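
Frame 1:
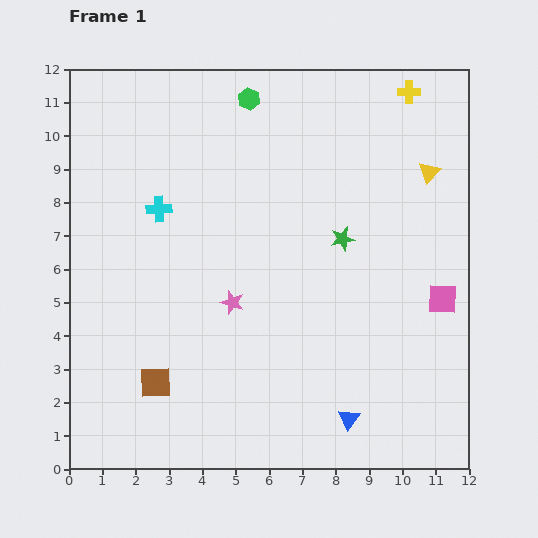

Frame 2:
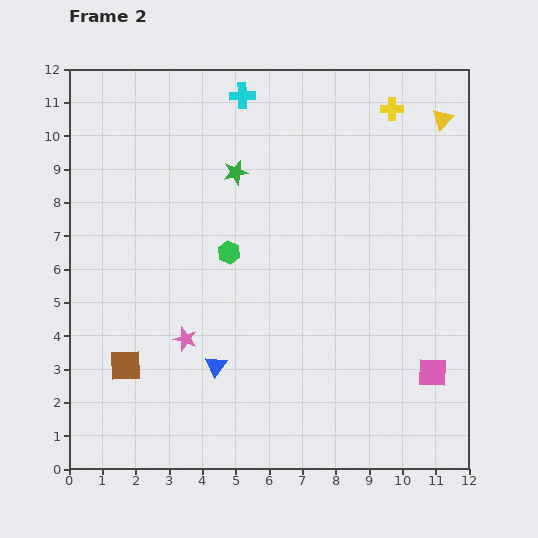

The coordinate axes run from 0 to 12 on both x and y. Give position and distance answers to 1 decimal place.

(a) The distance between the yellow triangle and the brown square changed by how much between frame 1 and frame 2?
+1.7

Distance in frame 1: 10.3. Distance in frame 2: 12.0.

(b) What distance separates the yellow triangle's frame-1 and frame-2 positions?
1.6

The yellow triangle moved from (10.8, 8.9) to (11.2, 10.5), a distance of √(0.4² + 1.6²) ≈ 1.6.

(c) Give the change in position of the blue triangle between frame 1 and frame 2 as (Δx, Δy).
(-4.0, 1.6)

The blue triangle was at (8.4, 1.5) in frame 1 and (4.4, 3.1) in frame 2.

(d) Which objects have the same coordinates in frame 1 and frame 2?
none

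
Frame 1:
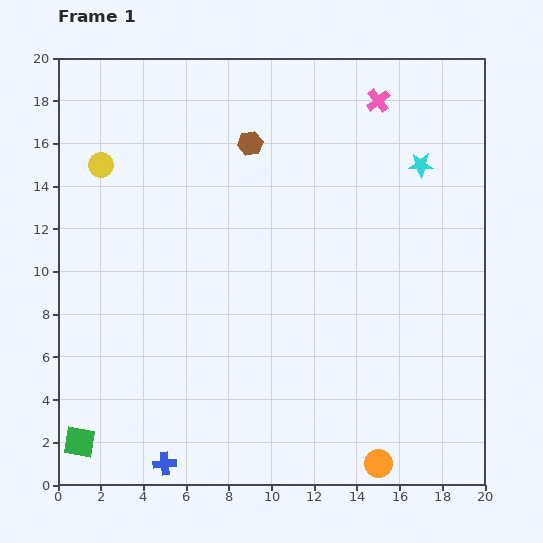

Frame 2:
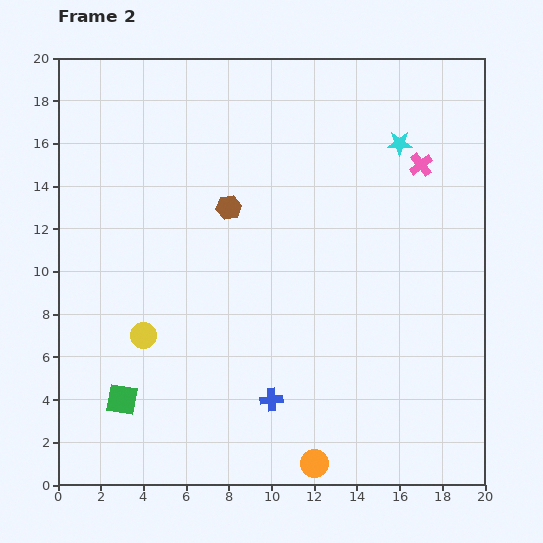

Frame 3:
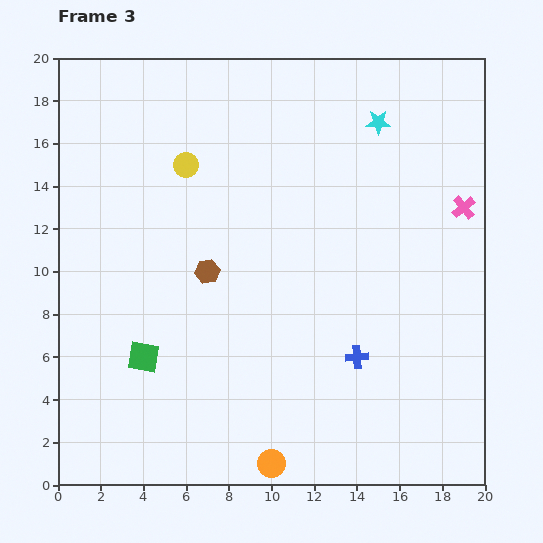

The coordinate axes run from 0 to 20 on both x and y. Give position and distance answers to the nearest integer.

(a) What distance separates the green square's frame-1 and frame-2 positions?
3

The green square moved from (1, 2) to (3, 4), a distance of √(2² + 2²) ≈ 3.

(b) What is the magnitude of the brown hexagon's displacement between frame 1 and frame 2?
3

The brown hexagon moved from (9, 16) to (8, 13), a distance of √(1² + 3²) ≈ 3.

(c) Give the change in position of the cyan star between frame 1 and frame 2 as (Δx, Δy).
(-1, 1)

The cyan star was at (17, 15) in frame 1 and (16, 16) in frame 2.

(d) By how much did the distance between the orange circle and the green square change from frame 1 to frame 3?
-6

Distance in frame 1: 14. Distance in frame 3: 8.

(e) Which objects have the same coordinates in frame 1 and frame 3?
none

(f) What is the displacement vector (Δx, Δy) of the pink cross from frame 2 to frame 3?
(2, -2)

The pink cross was at (17, 15) in frame 2 and (19, 13) in frame 3.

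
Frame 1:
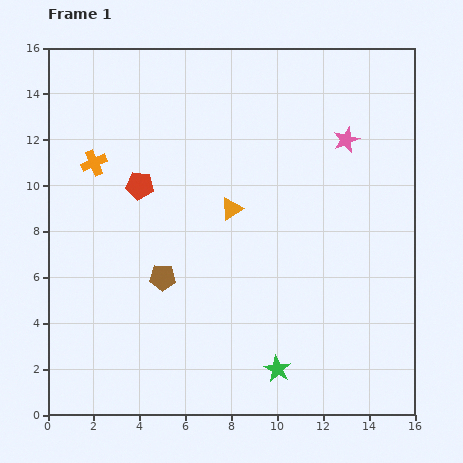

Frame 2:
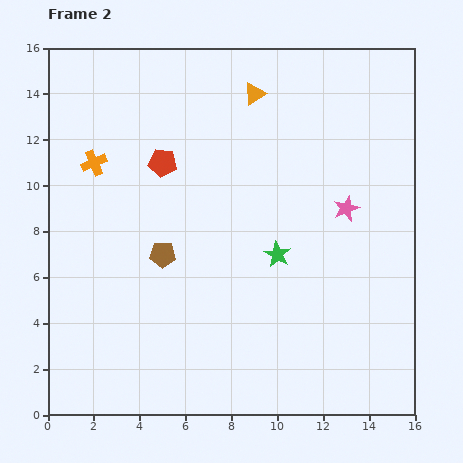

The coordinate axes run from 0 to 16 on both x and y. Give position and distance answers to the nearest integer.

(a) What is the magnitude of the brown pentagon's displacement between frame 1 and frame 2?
1

The brown pentagon moved from (5, 6) to (5, 7), a distance of √(0² + 1²) ≈ 1.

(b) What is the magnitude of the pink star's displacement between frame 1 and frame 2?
3

The pink star moved from (13, 12) to (13, 9), a distance of √(0² + 3²) ≈ 3.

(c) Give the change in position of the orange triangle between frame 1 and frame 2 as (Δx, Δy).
(1, 5)

The orange triangle was at (8, 9) in frame 1 and (9, 14) in frame 2.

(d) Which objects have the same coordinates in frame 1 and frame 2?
the orange cross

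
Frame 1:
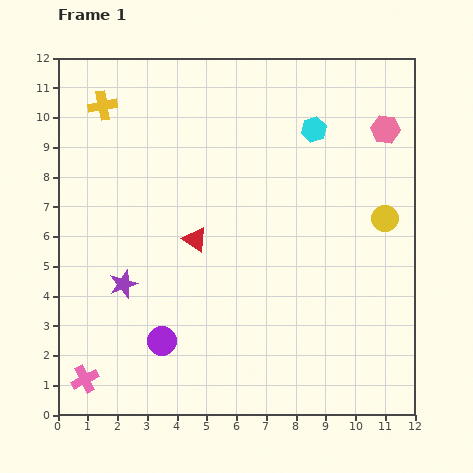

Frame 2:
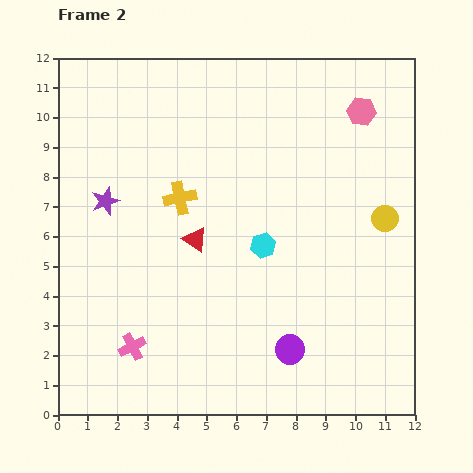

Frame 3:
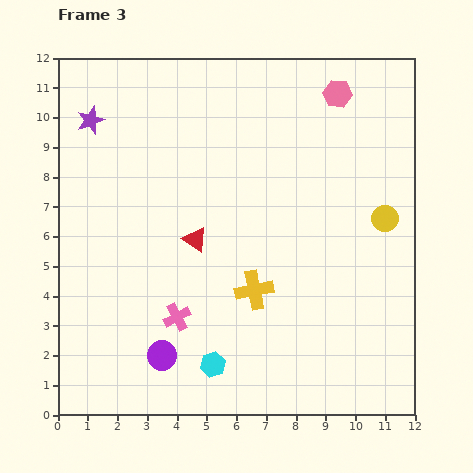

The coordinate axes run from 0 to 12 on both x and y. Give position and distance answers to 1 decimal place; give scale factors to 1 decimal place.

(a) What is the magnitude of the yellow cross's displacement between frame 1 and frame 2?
4.0

The yellow cross moved from (1.5, 10.4) to (4.1, 7.3), a distance of √(2.6² + 3.1²) ≈ 4.0.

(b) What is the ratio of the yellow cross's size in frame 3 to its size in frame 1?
1.3×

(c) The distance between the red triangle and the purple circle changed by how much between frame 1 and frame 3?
+0.5

Distance in frame 1: 3.6. Distance in frame 3: 4.1.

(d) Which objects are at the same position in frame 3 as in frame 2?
the red triangle, the yellow circle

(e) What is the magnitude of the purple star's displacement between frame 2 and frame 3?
2.7

The purple star moved from (1.6, 7.2) to (1.1, 9.9), a distance of √(0.5² + 2.7²) ≈ 2.7.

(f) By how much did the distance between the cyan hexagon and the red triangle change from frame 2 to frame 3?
+1.9

Distance in frame 2: 2.3. Distance in frame 3: 4.2.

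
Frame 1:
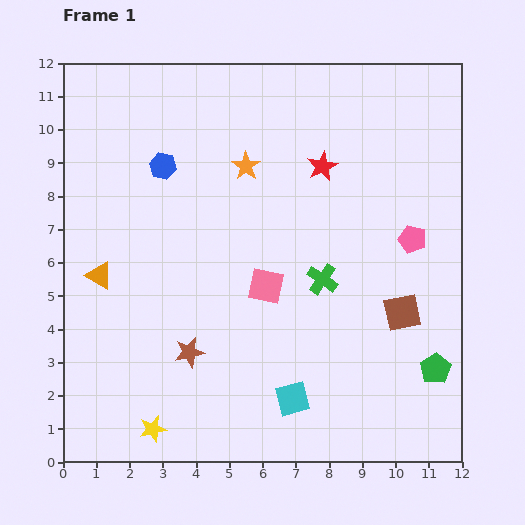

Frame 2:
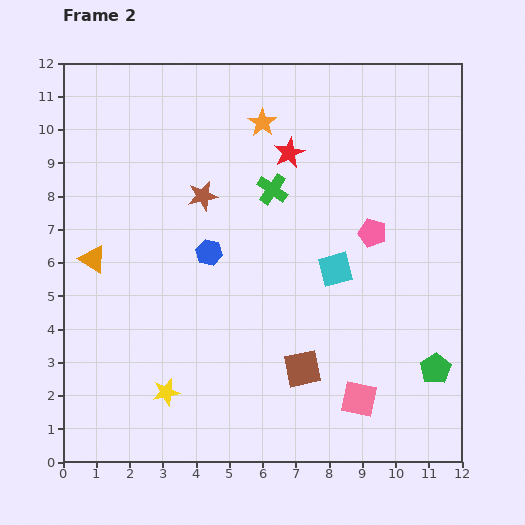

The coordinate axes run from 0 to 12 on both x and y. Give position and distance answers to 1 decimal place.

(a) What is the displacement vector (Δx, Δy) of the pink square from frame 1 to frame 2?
(2.8, -3.4)

The pink square was at (6.1, 5.3) in frame 1 and (8.9, 1.9) in frame 2.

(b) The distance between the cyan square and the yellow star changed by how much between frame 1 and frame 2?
+2.0

Distance in frame 1: 4.3. Distance in frame 2: 6.3.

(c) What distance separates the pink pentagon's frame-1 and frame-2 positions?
1.2

The pink pentagon moved from (10.5, 6.7) to (9.3, 6.9), a distance of √(1.2² + 0.2²) ≈ 1.2.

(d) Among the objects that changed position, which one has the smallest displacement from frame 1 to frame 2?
the orange triangle

(moved 0.5)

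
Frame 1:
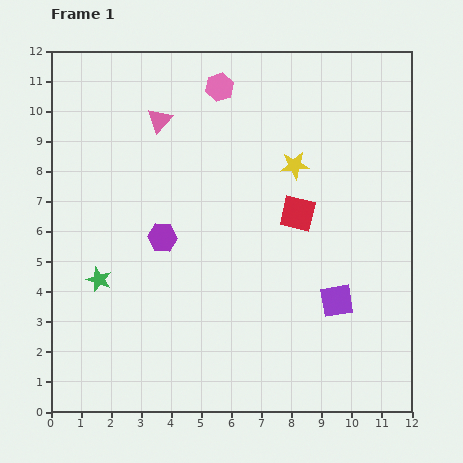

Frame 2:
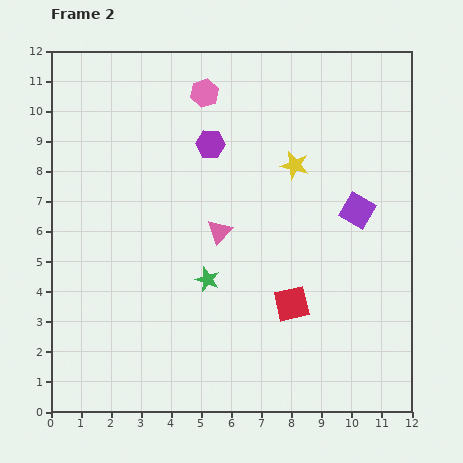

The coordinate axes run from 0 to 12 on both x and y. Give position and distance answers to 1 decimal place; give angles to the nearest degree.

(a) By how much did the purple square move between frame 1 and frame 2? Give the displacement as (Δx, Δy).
(0.7, 3.0)

The purple square was at (9.5, 3.7) in frame 1 and (10.2, 6.7) in frame 2.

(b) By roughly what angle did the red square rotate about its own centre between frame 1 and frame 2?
25° counter-clockwise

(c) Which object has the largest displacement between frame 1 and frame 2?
the pink triangle

(moved 4.2; next 3.6)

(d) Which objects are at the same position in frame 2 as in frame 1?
the yellow star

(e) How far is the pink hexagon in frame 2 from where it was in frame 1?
0.5

The pink hexagon moved from (5.6, 10.8) to (5.1, 10.6), a distance of √(0.5² + 0.2²) ≈ 0.5.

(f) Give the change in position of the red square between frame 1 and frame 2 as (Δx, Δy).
(-0.2, -3.0)

The red square was at (8.2, 6.6) in frame 1 and (8.0, 3.6) in frame 2.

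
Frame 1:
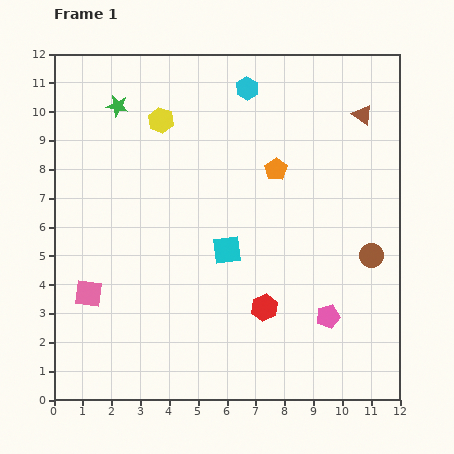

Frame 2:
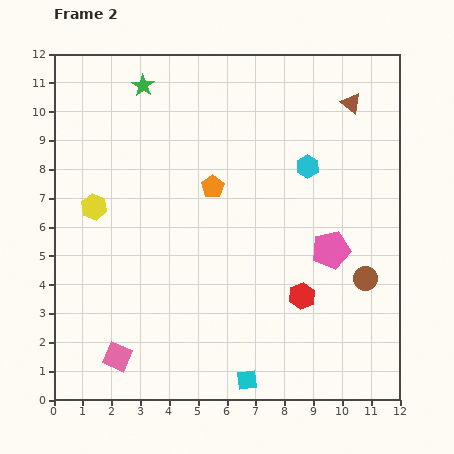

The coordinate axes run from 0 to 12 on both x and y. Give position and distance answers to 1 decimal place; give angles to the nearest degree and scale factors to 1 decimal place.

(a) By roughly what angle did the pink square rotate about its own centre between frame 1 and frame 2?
15° clockwise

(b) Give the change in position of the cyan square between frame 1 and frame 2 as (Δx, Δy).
(0.7, -4.5)

The cyan square was at (6.0, 5.2) in frame 1 and (6.7, 0.7) in frame 2.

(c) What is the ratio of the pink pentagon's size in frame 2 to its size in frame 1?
1.6×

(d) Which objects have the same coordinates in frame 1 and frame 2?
none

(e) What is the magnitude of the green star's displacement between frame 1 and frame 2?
1.1

The green star moved from (2.2, 10.2) to (3.1, 10.9), a distance of √(0.9² + 0.7²) ≈ 1.1.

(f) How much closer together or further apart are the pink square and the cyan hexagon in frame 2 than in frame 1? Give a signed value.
+0.3

Distance in frame 1: 9.0. Distance in frame 2: 9.3.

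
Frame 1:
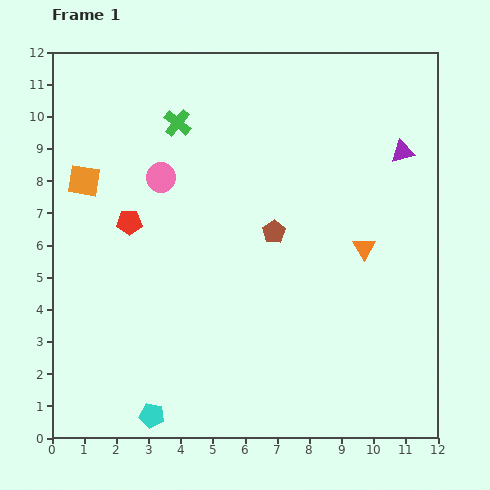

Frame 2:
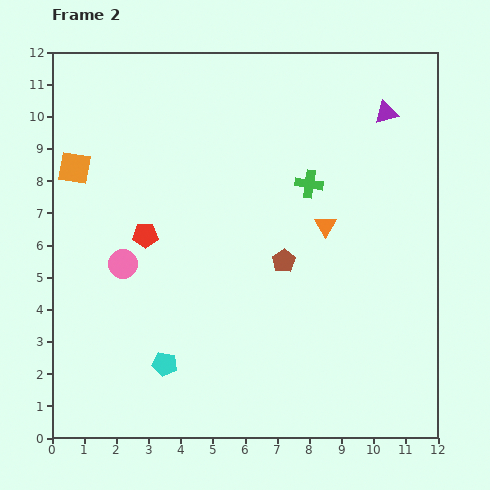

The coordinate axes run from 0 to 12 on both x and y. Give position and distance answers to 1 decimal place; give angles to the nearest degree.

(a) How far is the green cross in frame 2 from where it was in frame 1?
4.5

The green cross moved from (3.9, 9.8) to (8.0, 7.9), a distance of √(4.1² + 1.9²) ≈ 4.5.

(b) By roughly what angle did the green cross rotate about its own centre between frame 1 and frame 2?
31° counter-clockwise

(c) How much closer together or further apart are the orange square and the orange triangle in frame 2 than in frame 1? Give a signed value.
-0.9

Distance in frame 1: 8.9. Distance in frame 2: 8.0.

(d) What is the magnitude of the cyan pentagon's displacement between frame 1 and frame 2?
1.6

The cyan pentagon moved from (3.1, 0.7) to (3.5, 2.3), a distance of √(0.4² + 1.6²) ≈ 1.6.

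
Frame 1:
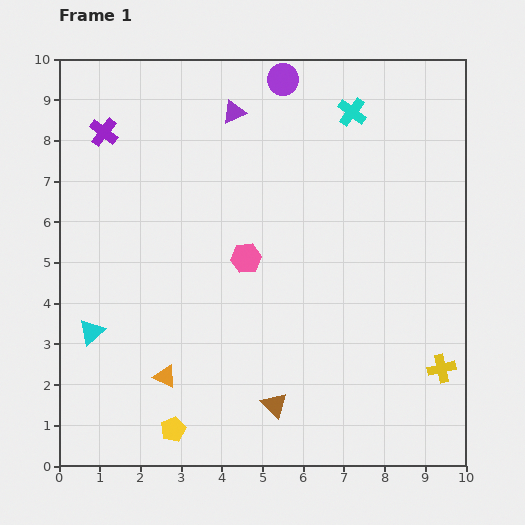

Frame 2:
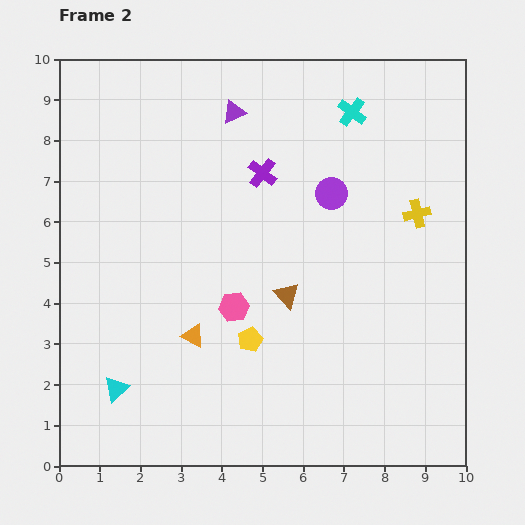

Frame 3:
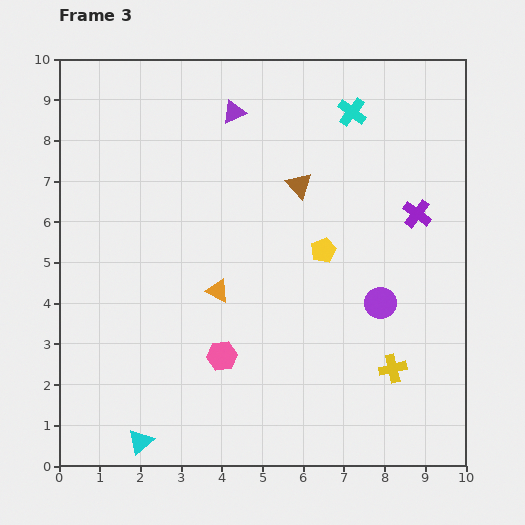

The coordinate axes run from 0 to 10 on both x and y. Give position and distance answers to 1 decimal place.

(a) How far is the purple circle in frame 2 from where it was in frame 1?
3.0

The purple circle moved from (5.5, 9.5) to (6.7, 6.7), a distance of √(1.2² + 2.8²) ≈ 3.0.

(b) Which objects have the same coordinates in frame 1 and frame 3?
the cyan cross, the purple triangle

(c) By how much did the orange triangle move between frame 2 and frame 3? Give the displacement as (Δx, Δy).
(0.6, 1.1)

The orange triangle was at (3.3, 3.2) in frame 2 and (3.9, 4.3) in frame 3.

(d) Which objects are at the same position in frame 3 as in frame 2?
the cyan cross, the purple triangle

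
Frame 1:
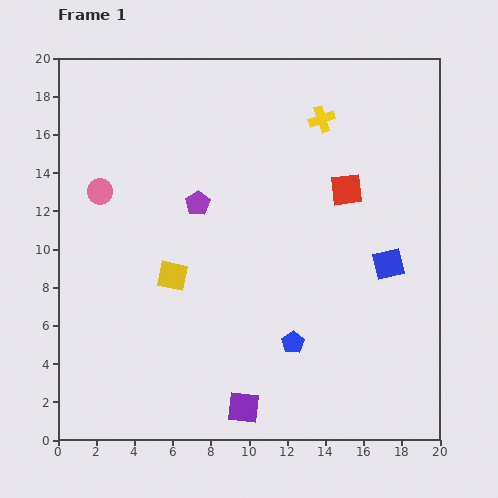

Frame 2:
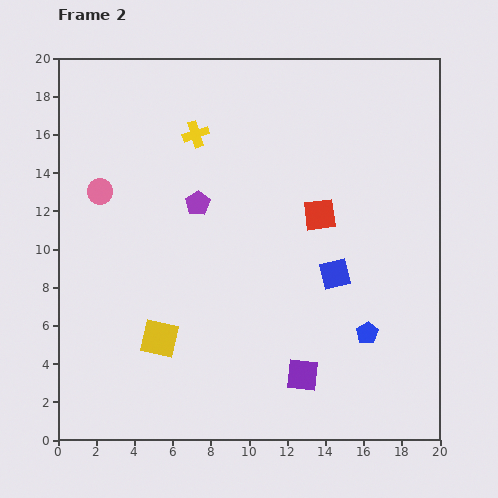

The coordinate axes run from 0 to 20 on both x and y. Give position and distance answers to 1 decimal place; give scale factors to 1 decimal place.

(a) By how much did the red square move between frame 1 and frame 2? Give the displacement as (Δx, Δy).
(-1.4, -1.3)

The red square was at (15.1, 13.1) in frame 1 and (13.7, 11.8) in frame 2.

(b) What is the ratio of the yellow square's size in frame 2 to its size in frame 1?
1.3×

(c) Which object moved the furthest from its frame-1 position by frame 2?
the yellow cross

(moved 6.6; next 3.9)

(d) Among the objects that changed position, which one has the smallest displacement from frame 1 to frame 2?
the red square

(moved 1.9)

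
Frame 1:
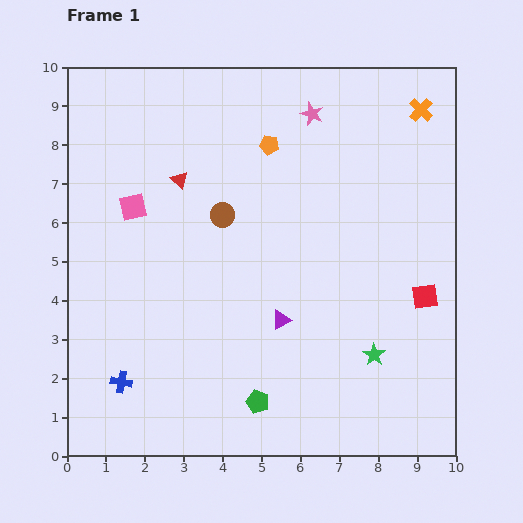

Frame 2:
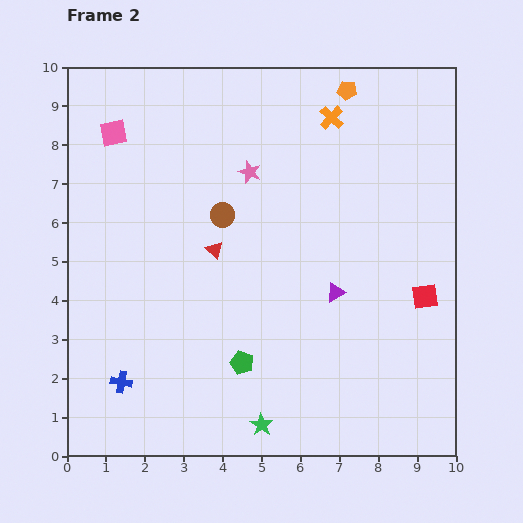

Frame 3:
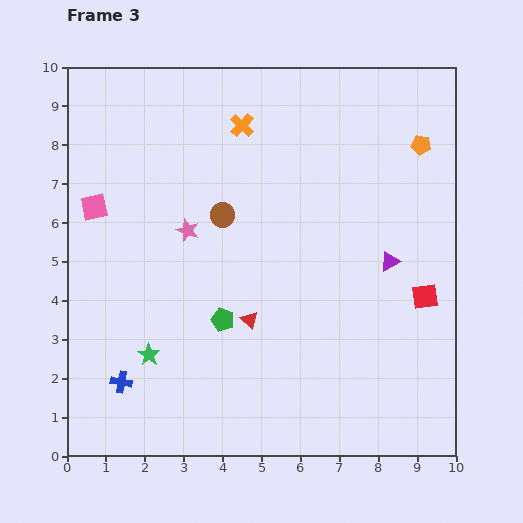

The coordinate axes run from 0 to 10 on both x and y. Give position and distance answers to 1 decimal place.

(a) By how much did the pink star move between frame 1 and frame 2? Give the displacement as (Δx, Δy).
(-1.6, -1.5)

The pink star was at (6.3, 8.8) in frame 1 and (4.7, 7.3) in frame 2.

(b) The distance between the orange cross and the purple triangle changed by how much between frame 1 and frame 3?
-1.3

Distance in frame 1: 6.5. Distance in frame 3: 5.2.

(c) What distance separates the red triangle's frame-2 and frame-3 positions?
2.0

The red triangle moved from (3.8, 5.3) to (4.7, 3.5), a distance of √(0.9² + 1.8²) ≈ 2.0.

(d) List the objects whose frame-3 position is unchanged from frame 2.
the brown circle, the blue cross, the red square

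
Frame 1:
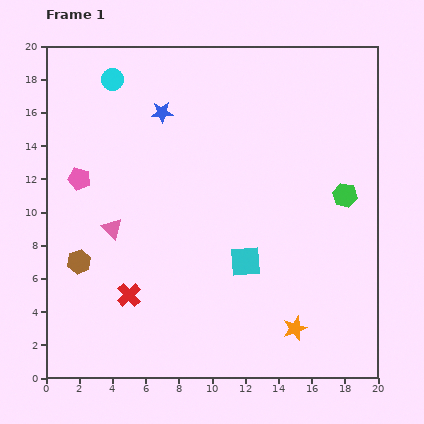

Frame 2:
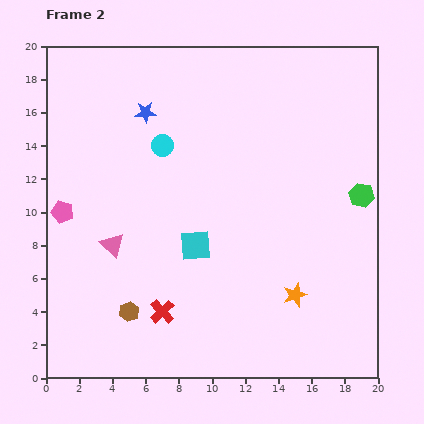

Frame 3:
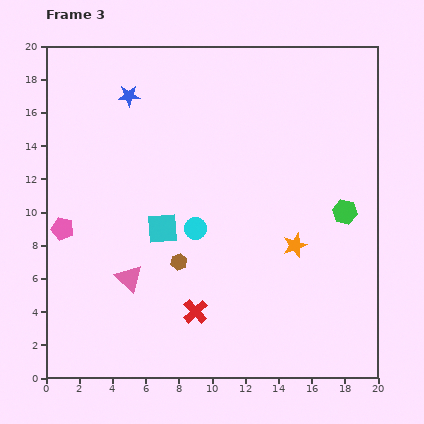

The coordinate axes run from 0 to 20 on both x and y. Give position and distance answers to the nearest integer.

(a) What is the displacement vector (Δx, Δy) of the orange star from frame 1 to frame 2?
(0, 2)

The orange star was at (15, 3) in frame 1 and (15, 5) in frame 2.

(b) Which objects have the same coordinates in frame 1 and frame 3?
none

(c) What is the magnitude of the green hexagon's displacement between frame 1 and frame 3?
1

The green hexagon moved from (18, 11) to (18, 10), a distance of √(0² + 1²) ≈ 1.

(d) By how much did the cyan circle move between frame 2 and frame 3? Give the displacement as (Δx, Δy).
(2, -5)

The cyan circle was at (7, 14) in frame 2 and (9, 9) in frame 3.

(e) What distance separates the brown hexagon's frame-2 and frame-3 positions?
4

The brown hexagon moved from (5, 4) to (8, 7), a distance of √(3² + 3²) ≈ 4.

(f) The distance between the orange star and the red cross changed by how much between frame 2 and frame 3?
-1

Distance in frame 2: 8. Distance in frame 3: 7.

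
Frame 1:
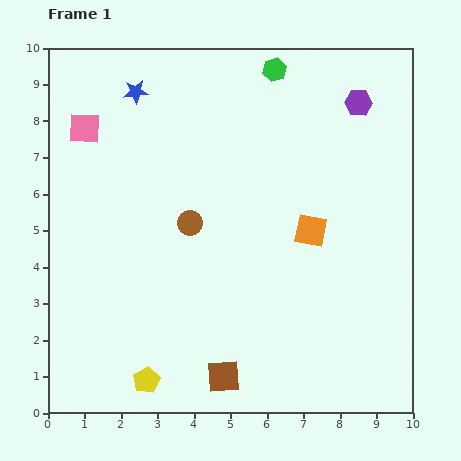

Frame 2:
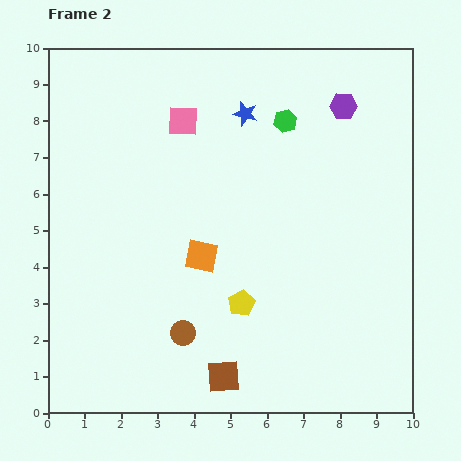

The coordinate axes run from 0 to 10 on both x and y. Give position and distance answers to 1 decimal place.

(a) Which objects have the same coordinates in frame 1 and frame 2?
the brown square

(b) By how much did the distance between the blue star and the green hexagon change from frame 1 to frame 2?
-2.7

Distance in frame 1: 3.8. Distance in frame 2: 1.1.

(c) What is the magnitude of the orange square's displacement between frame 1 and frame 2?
3.1

The orange square moved from (7.2, 5.0) to (4.2, 4.3), a distance of √(3.0² + 0.7²) ≈ 3.1.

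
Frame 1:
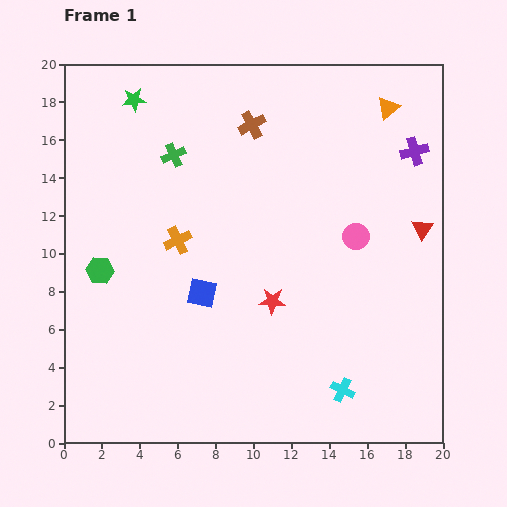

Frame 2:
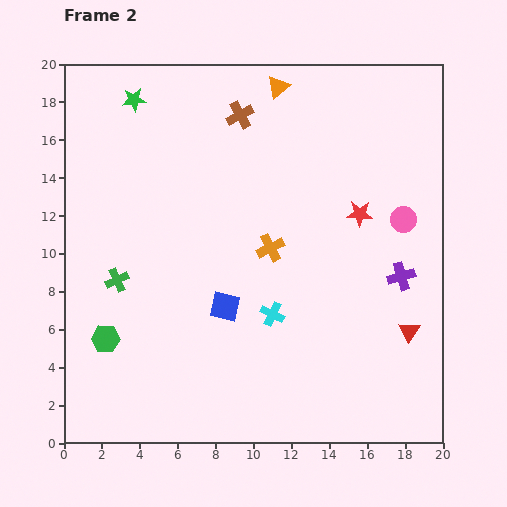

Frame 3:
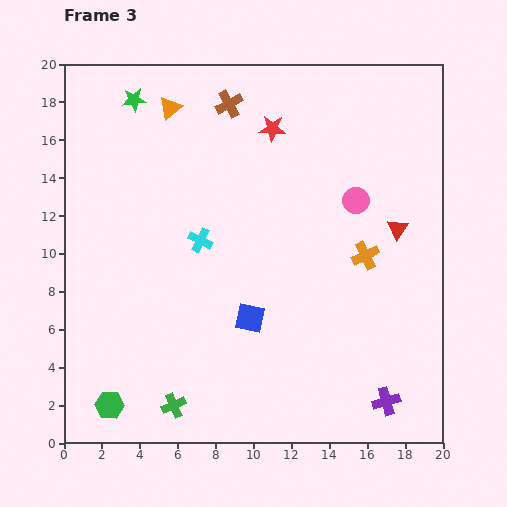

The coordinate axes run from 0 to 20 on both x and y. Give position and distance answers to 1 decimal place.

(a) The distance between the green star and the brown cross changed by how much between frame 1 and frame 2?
-0.6

Distance in frame 1: 6.3. Distance in frame 2: 5.7.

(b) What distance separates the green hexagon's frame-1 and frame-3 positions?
7.1

The green hexagon moved from (1.9, 9.1) to (2.4, 2.0), a distance of √(0.5² + 7.1²) ≈ 7.1.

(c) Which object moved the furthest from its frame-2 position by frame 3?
the green cross

(moved 7.2; next 6.6)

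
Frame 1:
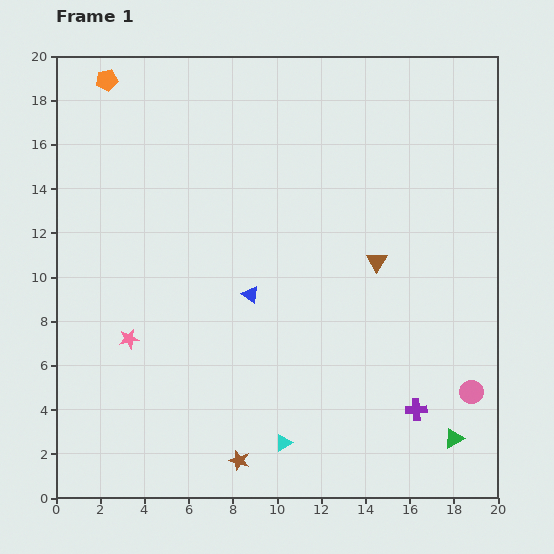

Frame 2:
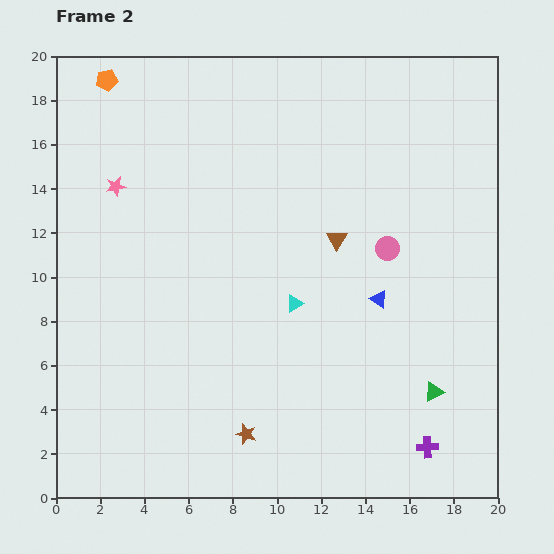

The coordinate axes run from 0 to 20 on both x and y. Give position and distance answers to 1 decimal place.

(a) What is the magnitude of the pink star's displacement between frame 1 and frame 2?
6.9

The pink star moved from (3.3, 7.2) to (2.7, 14.1), a distance of √(0.6² + 6.9²) ≈ 6.9.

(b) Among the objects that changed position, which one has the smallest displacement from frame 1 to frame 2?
the brown star

(moved 1.2)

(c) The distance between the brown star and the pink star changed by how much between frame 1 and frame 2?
+5.3

Distance in frame 1: 7.4. Distance in frame 2: 12.7.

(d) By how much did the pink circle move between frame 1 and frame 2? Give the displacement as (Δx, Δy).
(-3.8, 6.5)

The pink circle was at (18.8, 4.8) in frame 1 and (15.0, 11.3) in frame 2.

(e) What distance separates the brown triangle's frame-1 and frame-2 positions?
2.1

The brown triangle moved from (14.5, 10.7) to (12.7, 11.7), a distance of √(1.8² + 1.0²) ≈ 2.1.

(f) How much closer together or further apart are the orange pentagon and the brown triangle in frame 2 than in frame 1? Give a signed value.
-2.1

Distance in frame 1: 14.7. Distance in frame 2: 12.6.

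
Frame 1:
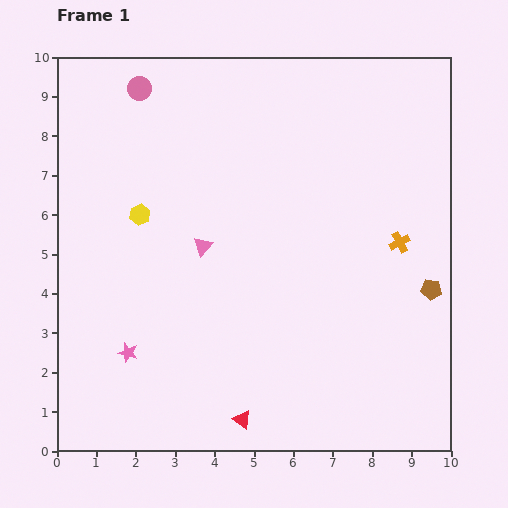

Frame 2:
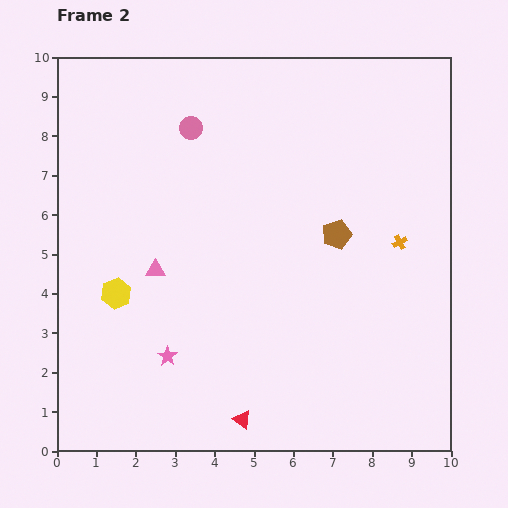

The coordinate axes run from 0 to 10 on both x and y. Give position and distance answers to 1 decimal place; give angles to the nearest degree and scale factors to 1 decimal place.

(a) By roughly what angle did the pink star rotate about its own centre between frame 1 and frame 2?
20° clockwise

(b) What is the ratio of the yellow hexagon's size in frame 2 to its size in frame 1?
1.5×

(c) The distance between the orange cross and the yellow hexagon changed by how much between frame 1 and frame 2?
+0.7

Distance in frame 1: 6.6. Distance in frame 2: 7.3.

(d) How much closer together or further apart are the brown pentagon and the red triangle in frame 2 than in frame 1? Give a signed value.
-0.5

Distance in frame 1: 5.8. Distance in frame 2: 5.3.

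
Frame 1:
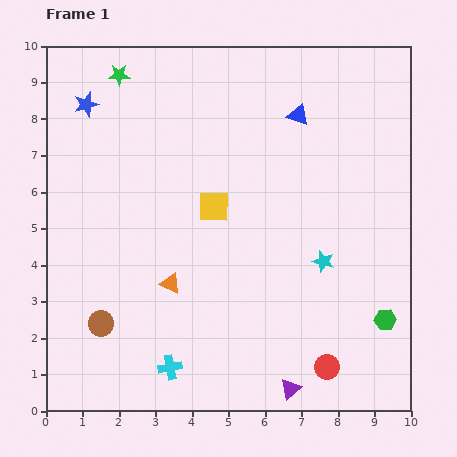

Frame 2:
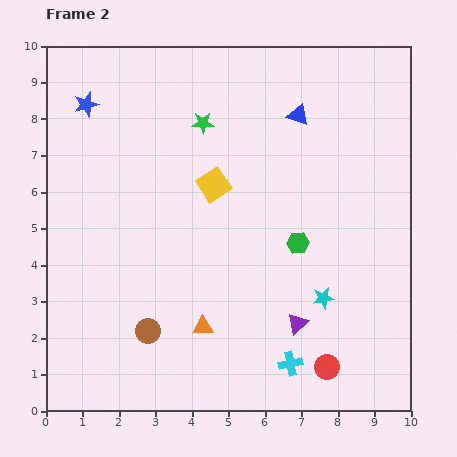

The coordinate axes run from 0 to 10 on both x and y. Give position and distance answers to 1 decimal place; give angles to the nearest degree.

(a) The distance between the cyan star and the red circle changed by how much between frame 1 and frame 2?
-1.0

Distance in frame 1: 2.9. Distance in frame 2: 1.9.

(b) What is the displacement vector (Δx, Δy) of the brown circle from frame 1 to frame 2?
(1.3, -0.2)

The brown circle was at (1.5, 2.4) in frame 1 and (2.8, 2.2) in frame 2.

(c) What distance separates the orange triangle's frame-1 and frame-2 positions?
1.5

The orange triangle moved from (3.4, 3.5) to (4.3, 2.3), a distance of √(0.9² + 1.2²) ≈ 1.5.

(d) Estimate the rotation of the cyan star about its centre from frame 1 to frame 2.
26° counter-clockwise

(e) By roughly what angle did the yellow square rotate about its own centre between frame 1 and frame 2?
34° counter-clockwise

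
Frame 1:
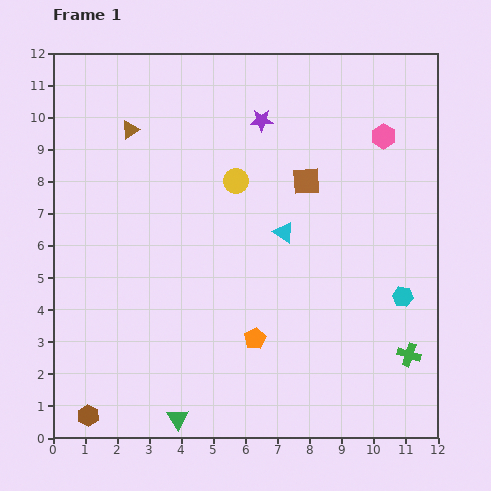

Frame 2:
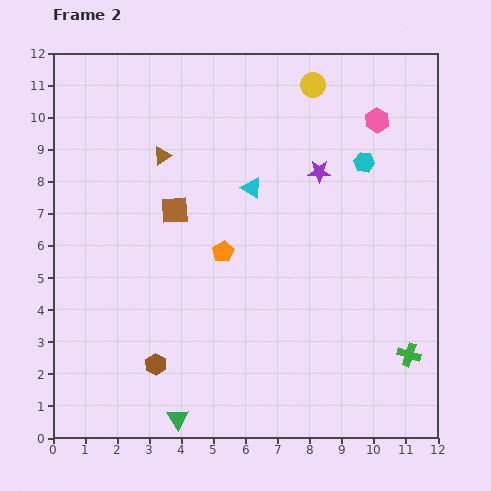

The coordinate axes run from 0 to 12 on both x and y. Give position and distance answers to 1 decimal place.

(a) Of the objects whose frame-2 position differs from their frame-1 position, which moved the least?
the pink hexagon

(moved 0.5)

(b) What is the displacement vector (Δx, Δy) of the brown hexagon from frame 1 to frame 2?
(2.1, 1.6)

The brown hexagon was at (1.1, 0.7) in frame 1 and (3.2, 2.3) in frame 2.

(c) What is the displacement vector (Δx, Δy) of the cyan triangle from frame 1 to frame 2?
(-1.0, 1.4)

The cyan triangle was at (7.2, 6.4) in frame 1 and (6.2, 7.8) in frame 2.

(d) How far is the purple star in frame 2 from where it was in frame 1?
2.4

The purple star moved from (6.5, 9.9) to (8.3, 8.3), a distance of √(1.8² + 1.6²) ≈ 2.4.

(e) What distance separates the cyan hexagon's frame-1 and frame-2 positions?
4.4

The cyan hexagon moved from (10.9, 4.4) to (9.7, 8.6), a distance of √(1.2² + 4.2²) ≈ 4.4.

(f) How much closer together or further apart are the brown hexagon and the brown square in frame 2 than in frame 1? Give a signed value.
-5.2

Distance in frame 1: 10.0. Distance in frame 2: 4.8.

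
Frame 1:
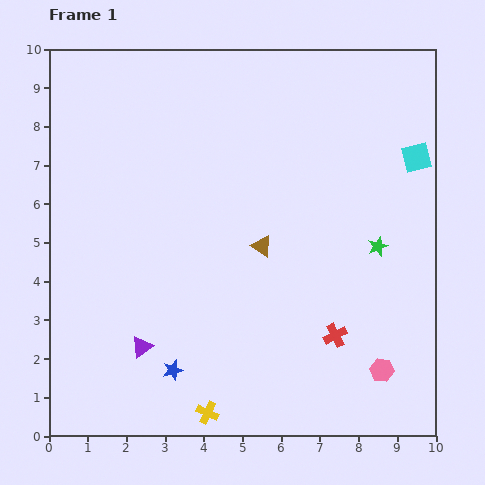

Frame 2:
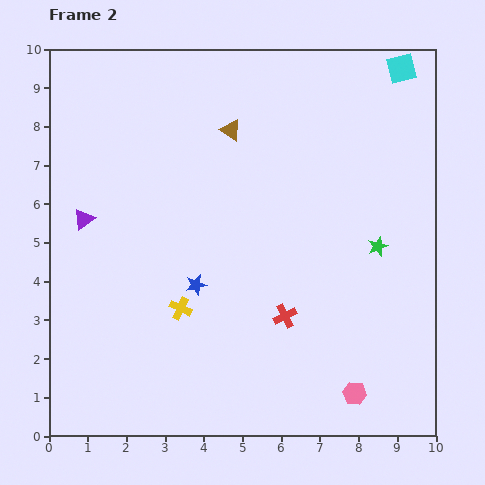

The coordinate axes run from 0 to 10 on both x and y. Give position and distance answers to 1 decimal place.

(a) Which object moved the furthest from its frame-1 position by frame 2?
the purple triangle

(moved 3.6; next 3.1)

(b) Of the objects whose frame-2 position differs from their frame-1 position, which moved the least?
the pink hexagon

(moved 0.9)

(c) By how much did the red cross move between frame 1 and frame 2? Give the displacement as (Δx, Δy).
(-1.3, 0.5)

The red cross was at (7.4, 2.6) in frame 1 and (6.1, 3.1) in frame 2.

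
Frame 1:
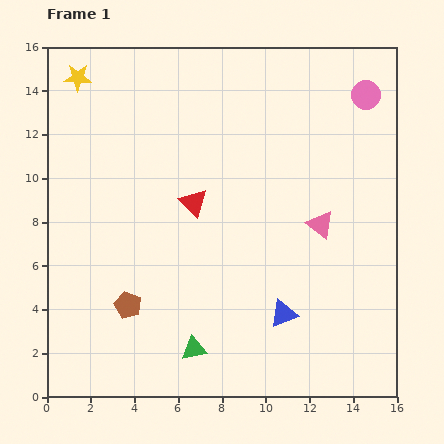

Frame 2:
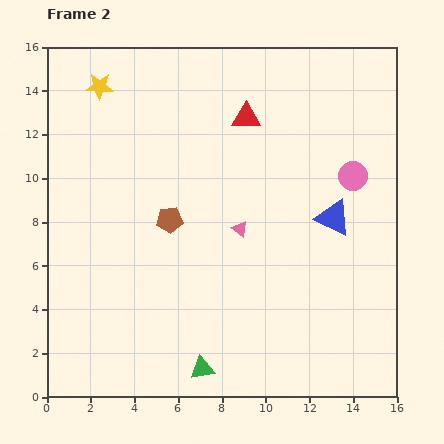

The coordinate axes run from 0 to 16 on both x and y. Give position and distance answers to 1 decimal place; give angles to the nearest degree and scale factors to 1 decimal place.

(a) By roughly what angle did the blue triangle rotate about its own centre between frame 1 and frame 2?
47° clockwise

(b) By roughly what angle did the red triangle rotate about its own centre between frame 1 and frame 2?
45° counter-clockwise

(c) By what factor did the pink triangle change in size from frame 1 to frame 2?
0.6×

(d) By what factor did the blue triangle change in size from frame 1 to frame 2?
1.3×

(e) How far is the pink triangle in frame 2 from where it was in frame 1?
3.7

The pink triangle moved from (12.5, 7.9) to (8.8, 7.7), a distance of √(3.7² + 0.2²) ≈ 3.7.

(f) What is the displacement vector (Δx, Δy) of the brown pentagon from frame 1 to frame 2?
(1.9, 3.9)

The brown pentagon was at (3.7, 4.2) in frame 1 and (5.6, 8.1) in frame 2.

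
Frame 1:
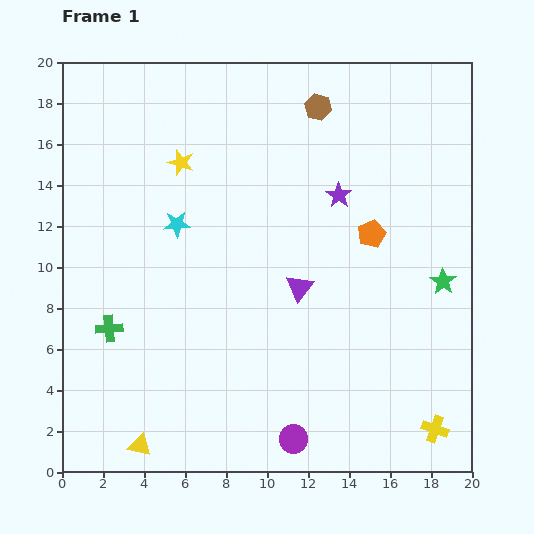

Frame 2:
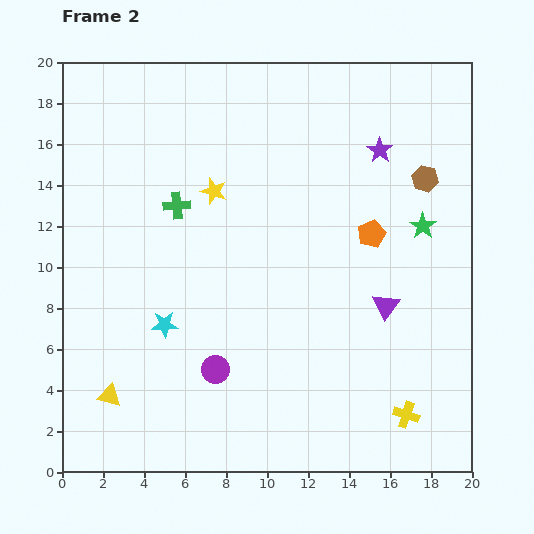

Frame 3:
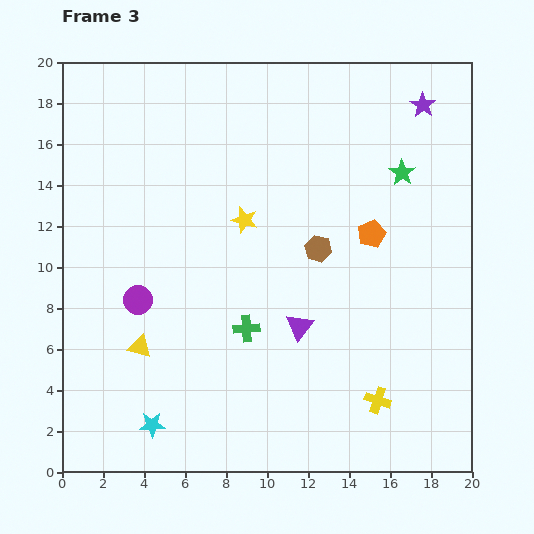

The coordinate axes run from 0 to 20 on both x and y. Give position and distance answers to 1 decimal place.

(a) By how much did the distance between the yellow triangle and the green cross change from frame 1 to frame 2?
+4.0

Distance in frame 1: 5.9. Distance in frame 2: 9.9.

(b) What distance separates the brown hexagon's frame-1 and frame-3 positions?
6.9

The brown hexagon moved from (12.5, 17.8) to (12.5, 10.9), a distance of √(0.0² + 6.9²) ≈ 6.9.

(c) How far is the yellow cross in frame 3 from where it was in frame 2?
1.6

The yellow cross moved from (16.8, 2.8) to (15.4, 3.5), a distance of √(1.4² + 0.7²) ≈ 1.6.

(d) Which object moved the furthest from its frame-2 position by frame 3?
the green cross

(moved 6.9; next 6.2)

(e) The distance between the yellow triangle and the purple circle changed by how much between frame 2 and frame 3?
-3.1

Distance in frame 2: 5.4. Distance in frame 3: 2.3.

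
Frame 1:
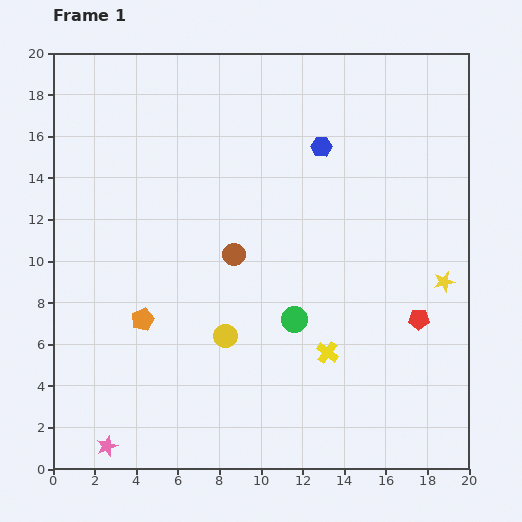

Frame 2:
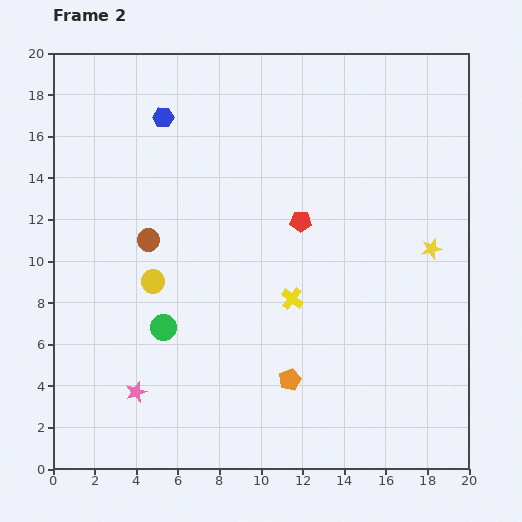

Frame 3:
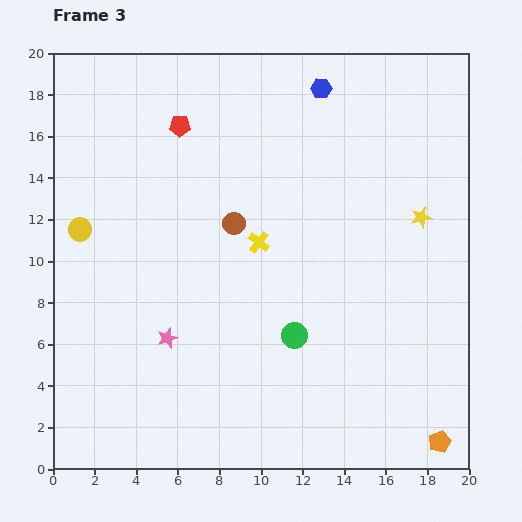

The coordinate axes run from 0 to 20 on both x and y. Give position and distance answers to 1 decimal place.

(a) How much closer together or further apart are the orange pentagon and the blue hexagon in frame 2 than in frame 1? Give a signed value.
+2.0

Distance in frame 1: 12.0. Distance in frame 2: 14.0.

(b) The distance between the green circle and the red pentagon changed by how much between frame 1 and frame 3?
+5.5

Distance in frame 1: 6.0. Distance in frame 3: 11.5.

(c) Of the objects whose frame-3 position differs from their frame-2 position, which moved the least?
the yellow star

(moved 1.6)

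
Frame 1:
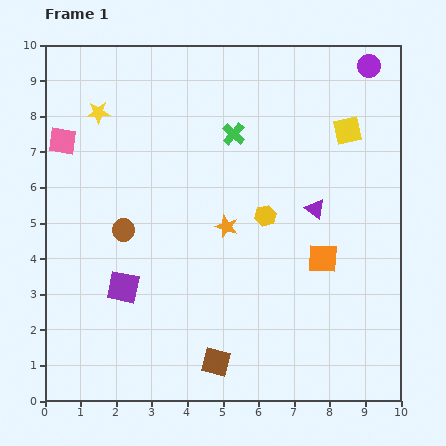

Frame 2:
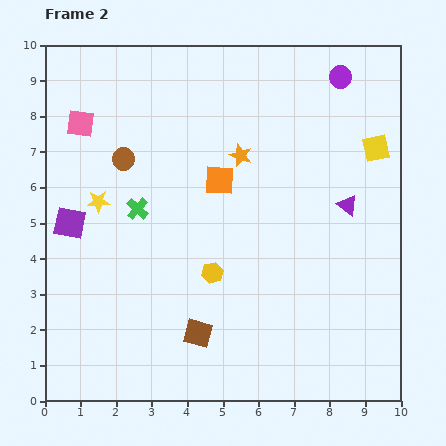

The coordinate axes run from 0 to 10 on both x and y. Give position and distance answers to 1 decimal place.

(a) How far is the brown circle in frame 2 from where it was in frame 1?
2.0

The brown circle moved from (2.2, 4.8) to (2.2, 6.8), a distance of √(0.0² + 2.0²) ≈ 2.0.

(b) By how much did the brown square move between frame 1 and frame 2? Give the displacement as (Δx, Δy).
(-0.5, 0.8)

The brown square was at (4.8, 1.1) in frame 1 and (4.3, 1.9) in frame 2.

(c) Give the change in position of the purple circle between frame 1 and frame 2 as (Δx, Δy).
(-0.8, -0.3)

The purple circle was at (9.1, 9.4) in frame 1 and (8.3, 9.1) in frame 2.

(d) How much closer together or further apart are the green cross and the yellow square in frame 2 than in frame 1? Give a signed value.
+3.7

Distance in frame 1: 3.2. Distance in frame 2: 6.9.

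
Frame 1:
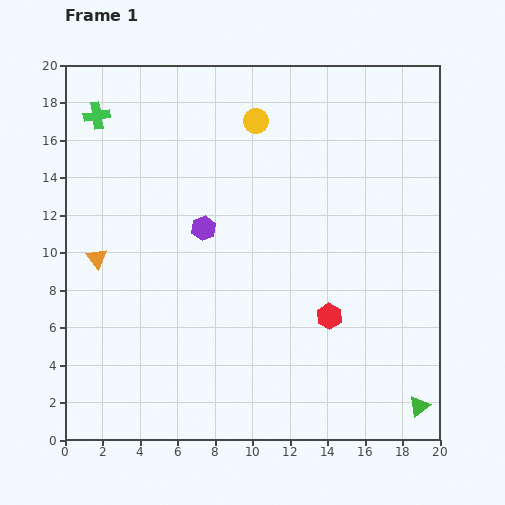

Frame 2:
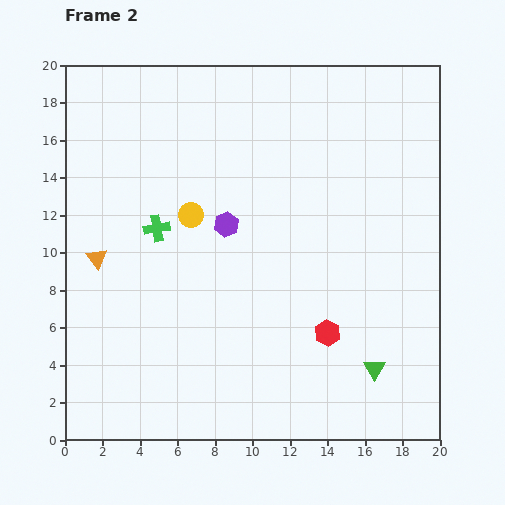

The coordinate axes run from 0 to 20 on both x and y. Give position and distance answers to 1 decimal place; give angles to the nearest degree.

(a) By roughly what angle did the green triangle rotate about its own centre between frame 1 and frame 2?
24° counter-clockwise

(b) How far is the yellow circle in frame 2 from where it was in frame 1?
6.1

The yellow circle moved from (10.2, 17.0) to (6.7, 12.0), a distance of √(3.5² + 5.0²) ≈ 6.1.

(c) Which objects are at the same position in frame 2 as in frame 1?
the orange triangle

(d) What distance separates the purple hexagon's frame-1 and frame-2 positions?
1.2

The purple hexagon moved from (7.4, 11.3) to (8.6, 11.5), a distance of √(1.2² + 0.2²) ≈ 1.2.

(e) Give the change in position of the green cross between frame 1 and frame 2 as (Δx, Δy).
(3.2, -6.0)

The green cross was at (1.7, 17.3) in frame 1 and (4.9, 11.3) in frame 2.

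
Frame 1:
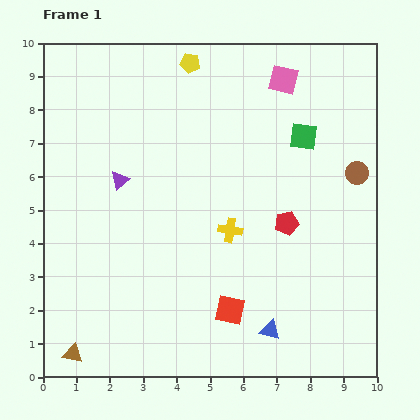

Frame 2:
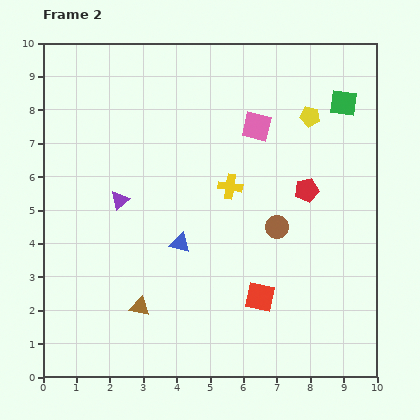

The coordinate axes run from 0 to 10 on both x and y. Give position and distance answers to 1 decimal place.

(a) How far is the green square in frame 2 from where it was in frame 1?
1.6

The green square moved from (7.8, 7.2) to (9.0, 8.2), a distance of √(1.2² + 1.0²) ≈ 1.6.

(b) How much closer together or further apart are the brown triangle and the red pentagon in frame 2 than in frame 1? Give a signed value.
-1.4

Distance in frame 1: 7.5. Distance in frame 2: 6.1.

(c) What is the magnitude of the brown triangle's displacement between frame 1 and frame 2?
2.4

The brown triangle moved from (0.9, 0.7) to (2.9, 2.1), a distance of √(2.0² + 1.4²) ≈ 2.4.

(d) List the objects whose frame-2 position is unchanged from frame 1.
none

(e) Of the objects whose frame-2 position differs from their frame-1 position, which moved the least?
the purple triangle

(moved 0.6)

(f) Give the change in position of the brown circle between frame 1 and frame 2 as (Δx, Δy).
(-2.4, -1.6)

The brown circle was at (9.4, 6.1) in frame 1 and (7.0, 4.5) in frame 2.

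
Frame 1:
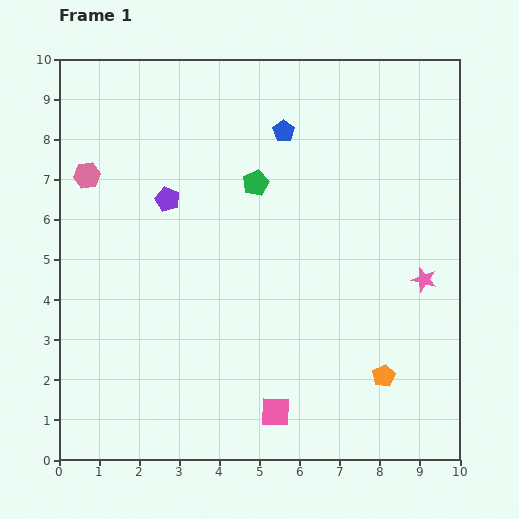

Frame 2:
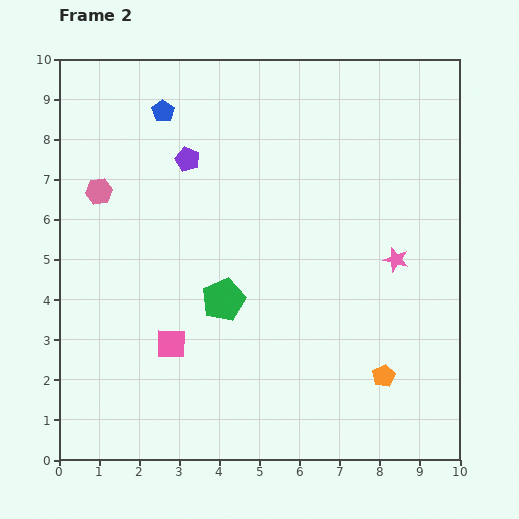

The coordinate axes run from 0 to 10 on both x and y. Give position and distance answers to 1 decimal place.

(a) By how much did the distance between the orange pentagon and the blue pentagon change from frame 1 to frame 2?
+2.0

Distance in frame 1: 6.6. Distance in frame 2: 8.6.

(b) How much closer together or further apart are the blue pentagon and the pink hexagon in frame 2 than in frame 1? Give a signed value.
-2.4

Distance in frame 1: 5.0. Distance in frame 2: 2.6.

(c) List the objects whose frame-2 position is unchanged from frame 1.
the orange pentagon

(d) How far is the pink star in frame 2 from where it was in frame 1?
0.9

The pink star moved from (9.1, 4.5) to (8.4, 5.0), a distance of √(0.7² + 0.5²) ≈ 0.9.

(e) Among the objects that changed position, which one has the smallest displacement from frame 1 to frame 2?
the pink hexagon

(moved 0.5)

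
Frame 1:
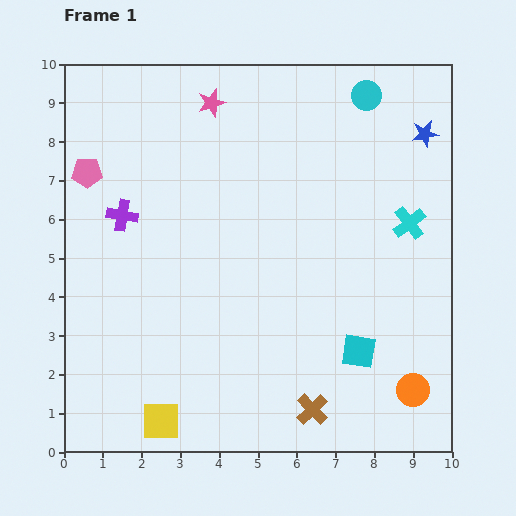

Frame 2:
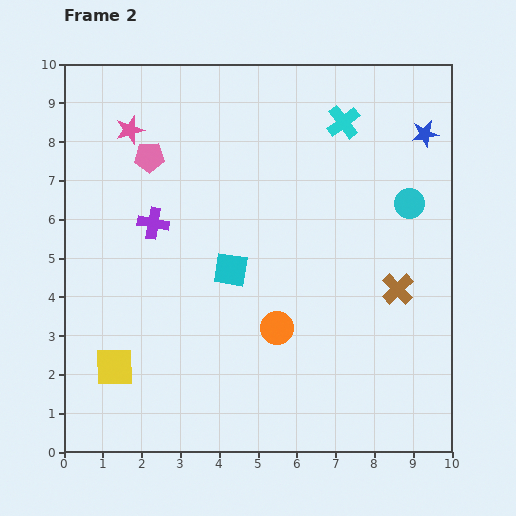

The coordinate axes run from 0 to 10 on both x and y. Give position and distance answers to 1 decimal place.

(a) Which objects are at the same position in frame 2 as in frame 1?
the blue star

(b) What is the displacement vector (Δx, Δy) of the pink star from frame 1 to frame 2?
(-2.1, -0.7)

The pink star was at (3.8, 9.0) in frame 1 and (1.7, 8.3) in frame 2.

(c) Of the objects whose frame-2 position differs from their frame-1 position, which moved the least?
the purple cross

(moved 0.8)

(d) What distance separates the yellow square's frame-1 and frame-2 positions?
1.8

The yellow square moved from (2.5, 0.8) to (1.3, 2.2), a distance of √(1.2² + 1.4²) ≈ 1.8.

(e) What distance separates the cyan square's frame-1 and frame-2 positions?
3.9

The cyan square moved from (7.6, 2.6) to (4.3, 4.7), a distance of √(3.3² + 2.1²) ≈ 3.9.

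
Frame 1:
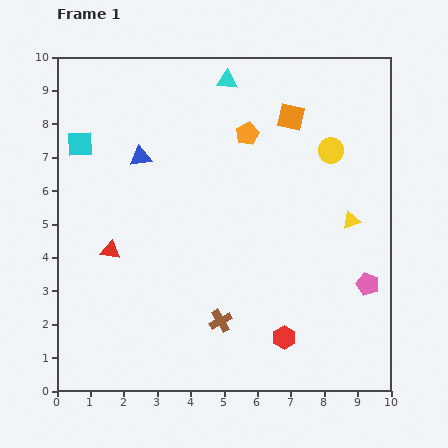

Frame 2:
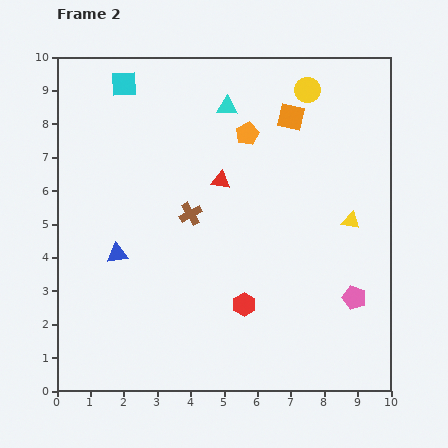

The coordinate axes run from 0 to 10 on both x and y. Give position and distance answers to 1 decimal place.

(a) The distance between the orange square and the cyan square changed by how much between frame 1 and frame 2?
-1.3

Distance in frame 1: 6.4. Distance in frame 2: 5.1.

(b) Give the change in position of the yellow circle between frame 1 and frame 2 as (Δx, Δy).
(-0.7, 1.8)

The yellow circle was at (8.2, 7.2) in frame 1 and (7.5, 9.0) in frame 2.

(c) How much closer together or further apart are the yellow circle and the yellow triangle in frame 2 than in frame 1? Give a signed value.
+1.9

Distance in frame 1: 2.2. Distance in frame 2: 4.1.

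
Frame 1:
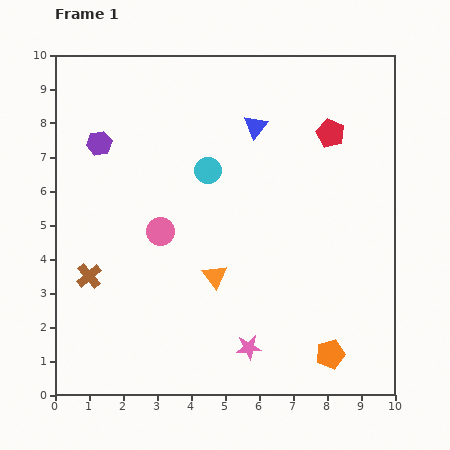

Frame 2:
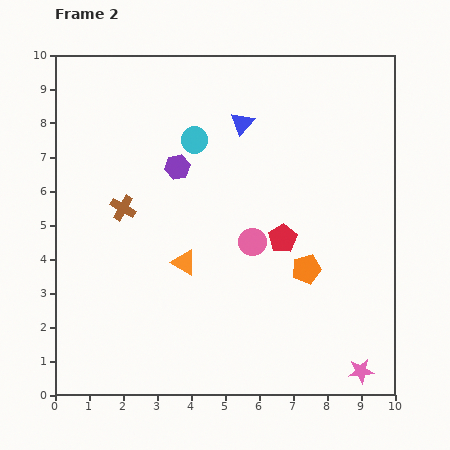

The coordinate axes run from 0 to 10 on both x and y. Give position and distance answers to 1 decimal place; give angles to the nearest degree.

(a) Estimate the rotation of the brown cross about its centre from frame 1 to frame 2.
19° counter-clockwise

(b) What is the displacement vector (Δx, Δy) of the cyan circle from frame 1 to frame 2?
(-0.4, 0.9)

The cyan circle was at (4.5, 6.6) in frame 1 and (4.1, 7.5) in frame 2.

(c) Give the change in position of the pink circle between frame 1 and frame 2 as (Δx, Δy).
(2.7, -0.3)

The pink circle was at (3.1, 4.8) in frame 1 and (5.8, 4.5) in frame 2.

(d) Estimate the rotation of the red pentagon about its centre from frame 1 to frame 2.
16° clockwise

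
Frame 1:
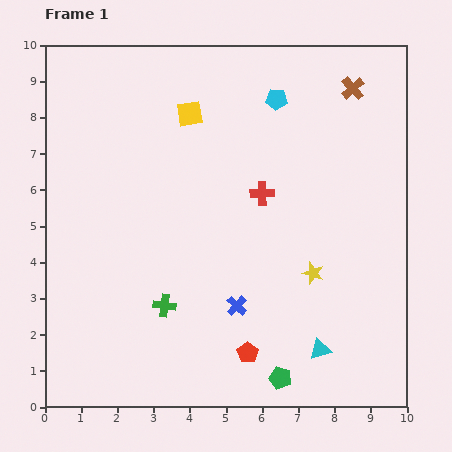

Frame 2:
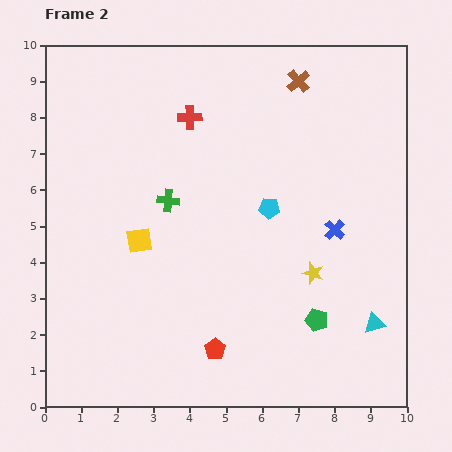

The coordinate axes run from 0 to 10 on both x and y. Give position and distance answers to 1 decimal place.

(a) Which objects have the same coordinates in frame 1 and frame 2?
the yellow star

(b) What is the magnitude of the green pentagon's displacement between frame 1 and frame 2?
1.9

The green pentagon moved from (6.5, 0.8) to (7.5, 2.4), a distance of √(1.0² + 1.6²) ≈ 1.9.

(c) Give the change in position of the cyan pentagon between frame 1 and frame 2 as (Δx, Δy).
(-0.2, -3.0)

The cyan pentagon was at (6.4, 8.5) in frame 1 and (6.2, 5.5) in frame 2.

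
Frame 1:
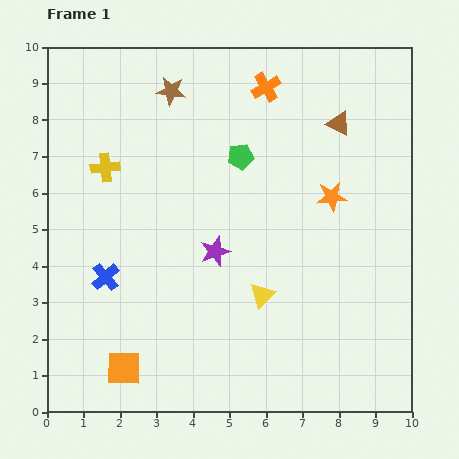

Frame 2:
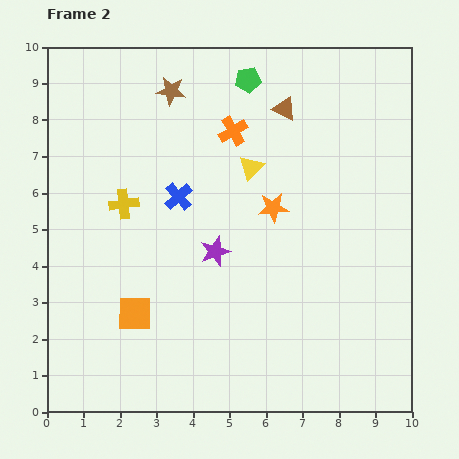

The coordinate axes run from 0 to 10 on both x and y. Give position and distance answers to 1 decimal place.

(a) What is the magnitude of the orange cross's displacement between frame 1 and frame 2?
1.5

The orange cross moved from (6.0, 8.9) to (5.1, 7.7), a distance of √(0.9² + 1.2²) ≈ 1.5.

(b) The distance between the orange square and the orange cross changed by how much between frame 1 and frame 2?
-2.9

Distance in frame 1: 8.6. Distance in frame 2: 5.7.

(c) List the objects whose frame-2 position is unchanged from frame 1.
the purple star, the brown star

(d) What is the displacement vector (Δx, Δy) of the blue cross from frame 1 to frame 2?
(2.0, 2.2)

The blue cross was at (1.6, 3.7) in frame 1 and (3.6, 5.9) in frame 2.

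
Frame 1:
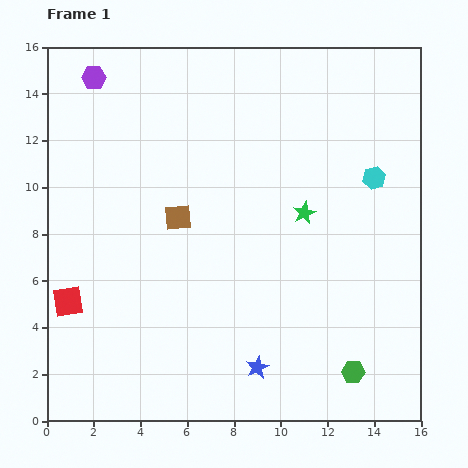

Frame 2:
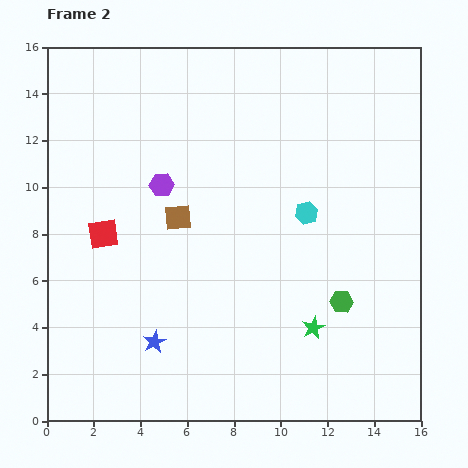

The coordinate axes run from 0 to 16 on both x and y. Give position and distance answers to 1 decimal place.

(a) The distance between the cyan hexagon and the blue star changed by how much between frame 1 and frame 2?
-1.0

Distance in frame 1: 9.5. Distance in frame 2: 8.5.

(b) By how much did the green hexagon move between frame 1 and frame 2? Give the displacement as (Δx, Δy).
(-0.5, 3.0)

The green hexagon was at (13.1, 2.1) in frame 1 and (12.6, 5.1) in frame 2.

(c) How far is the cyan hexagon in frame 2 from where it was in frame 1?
3.3

The cyan hexagon moved from (14.0, 10.4) to (11.1, 8.9), a distance of √(2.9² + 1.5²) ≈ 3.3.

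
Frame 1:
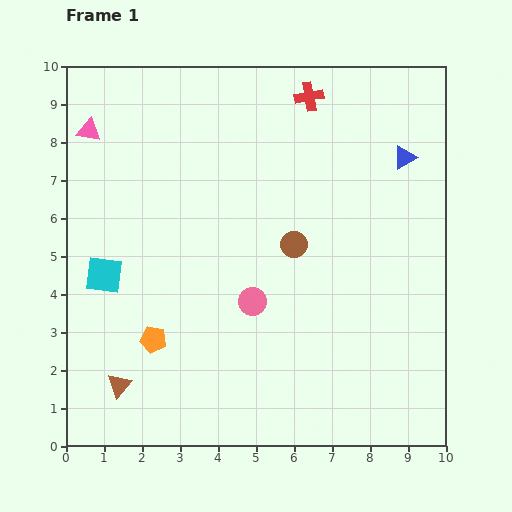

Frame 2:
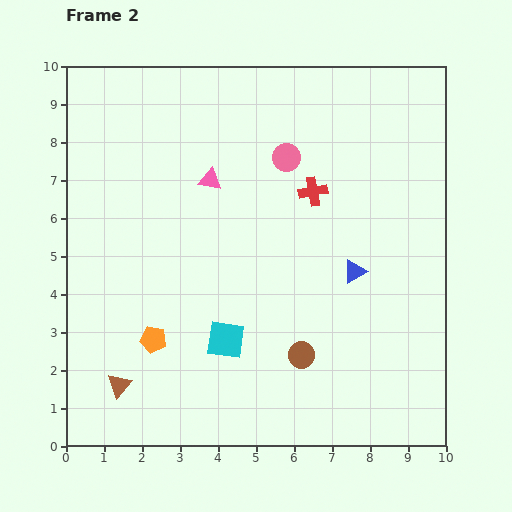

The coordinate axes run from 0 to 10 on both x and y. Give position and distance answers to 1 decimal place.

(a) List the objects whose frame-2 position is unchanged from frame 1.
the orange pentagon, the brown triangle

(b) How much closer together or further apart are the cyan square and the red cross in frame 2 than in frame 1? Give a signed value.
-2.7

Distance in frame 1: 7.2. Distance in frame 2: 4.5.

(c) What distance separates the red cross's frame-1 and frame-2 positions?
2.5

The red cross moved from (6.4, 9.2) to (6.5, 6.7), a distance of √(0.1² + 2.5²) ≈ 2.5.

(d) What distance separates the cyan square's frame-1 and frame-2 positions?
3.6

The cyan square moved from (1.0, 4.5) to (4.2, 2.8), a distance of √(3.2² + 1.7²) ≈ 3.6.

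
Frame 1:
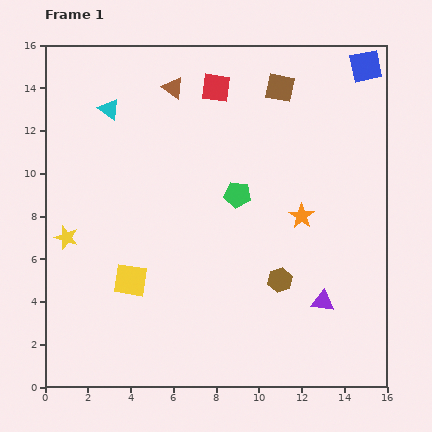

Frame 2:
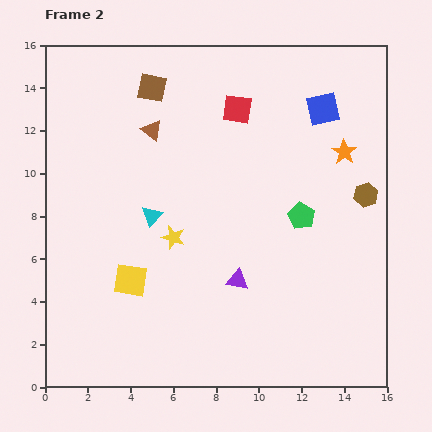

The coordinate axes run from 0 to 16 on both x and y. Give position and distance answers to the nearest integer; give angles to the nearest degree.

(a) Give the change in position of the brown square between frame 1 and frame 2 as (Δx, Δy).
(-6, 0)

The brown square was at (11, 14) in frame 1 and (5, 14) in frame 2.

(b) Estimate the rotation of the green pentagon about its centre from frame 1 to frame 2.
22° clockwise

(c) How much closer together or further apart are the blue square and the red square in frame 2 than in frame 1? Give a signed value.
-3

Distance in frame 1: 7. Distance in frame 2: 4.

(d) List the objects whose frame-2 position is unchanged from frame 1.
the yellow square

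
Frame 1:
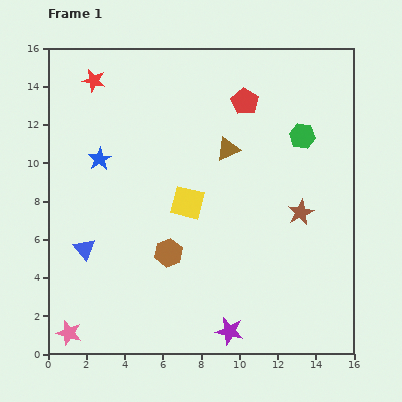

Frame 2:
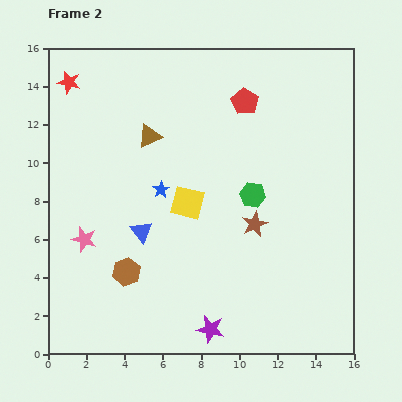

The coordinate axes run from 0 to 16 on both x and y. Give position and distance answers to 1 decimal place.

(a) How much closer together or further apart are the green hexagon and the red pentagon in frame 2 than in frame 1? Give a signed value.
+1.4

Distance in frame 1: 3.5. Distance in frame 2: 4.9.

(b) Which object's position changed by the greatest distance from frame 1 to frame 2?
the pink star

(moved 5.0; next 4.2)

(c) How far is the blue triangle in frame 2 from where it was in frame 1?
3.1

The blue triangle moved from (1.9, 5.5) to (4.9, 6.4), a distance of √(3.0² + 0.9²) ≈ 3.1.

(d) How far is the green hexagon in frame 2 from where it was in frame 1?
4.0

The green hexagon moved from (13.3, 11.4) to (10.7, 8.3), a distance of √(2.6² + 3.1²) ≈ 4.0.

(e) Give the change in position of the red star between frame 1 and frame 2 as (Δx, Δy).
(-1.3, -0.1)

The red star was at (2.4, 14.3) in frame 1 and (1.1, 14.2) in frame 2.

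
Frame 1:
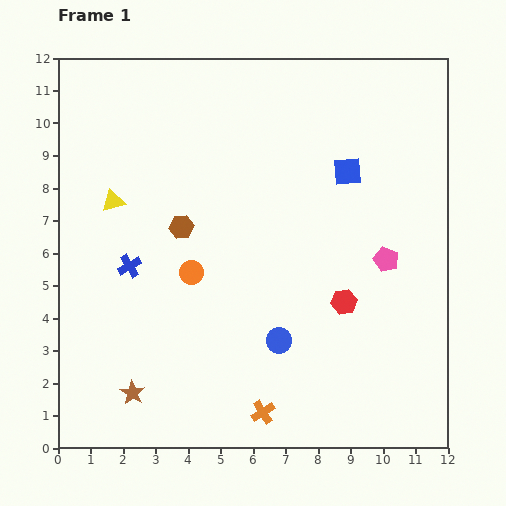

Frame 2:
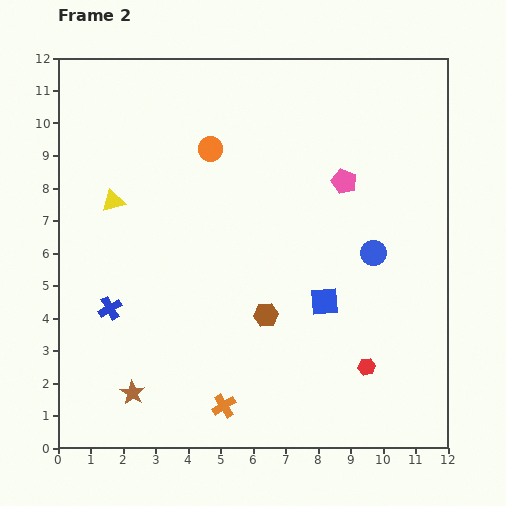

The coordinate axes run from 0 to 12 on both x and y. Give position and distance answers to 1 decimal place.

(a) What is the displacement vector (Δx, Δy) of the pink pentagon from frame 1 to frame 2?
(-1.3, 2.4)

The pink pentagon was at (10.1, 5.8) in frame 1 and (8.8, 8.2) in frame 2.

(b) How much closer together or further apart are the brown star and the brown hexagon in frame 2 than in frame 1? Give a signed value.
-0.5

Distance in frame 1: 5.3. Distance in frame 2: 4.8.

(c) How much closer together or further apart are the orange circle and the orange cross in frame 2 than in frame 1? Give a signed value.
+3.1

Distance in frame 1: 4.8. Distance in frame 2: 7.9.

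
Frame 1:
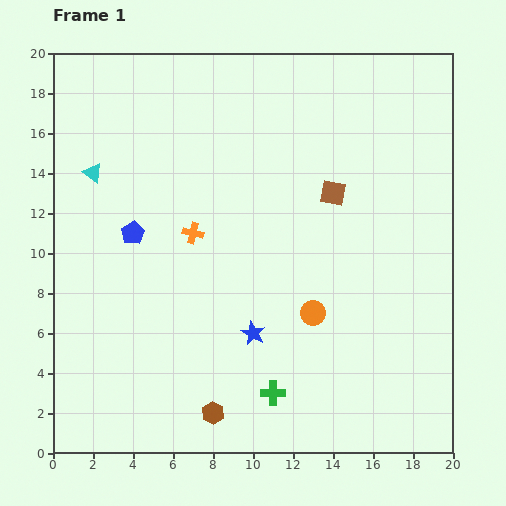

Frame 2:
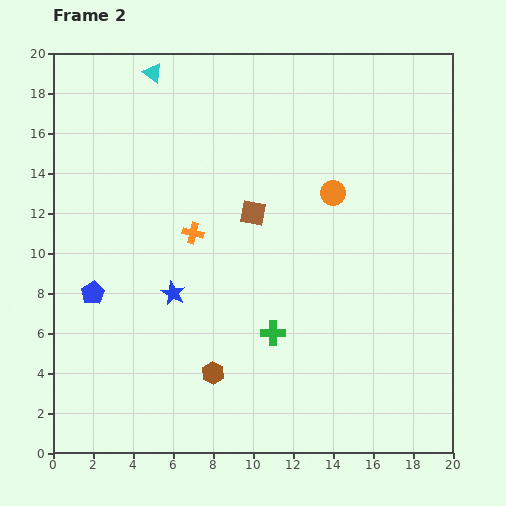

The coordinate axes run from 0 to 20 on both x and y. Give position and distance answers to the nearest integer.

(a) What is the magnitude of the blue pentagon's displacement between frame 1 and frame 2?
4

The blue pentagon moved from (4, 11) to (2, 8), a distance of √(2² + 3²) ≈ 4.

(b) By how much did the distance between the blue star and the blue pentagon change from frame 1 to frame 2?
-4

Distance in frame 1: 8. Distance in frame 2: 4.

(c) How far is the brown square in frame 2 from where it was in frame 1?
4

The brown square moved from (14, 13) to (10, 12), a distance of √(4² + 1²) ≈ 4.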